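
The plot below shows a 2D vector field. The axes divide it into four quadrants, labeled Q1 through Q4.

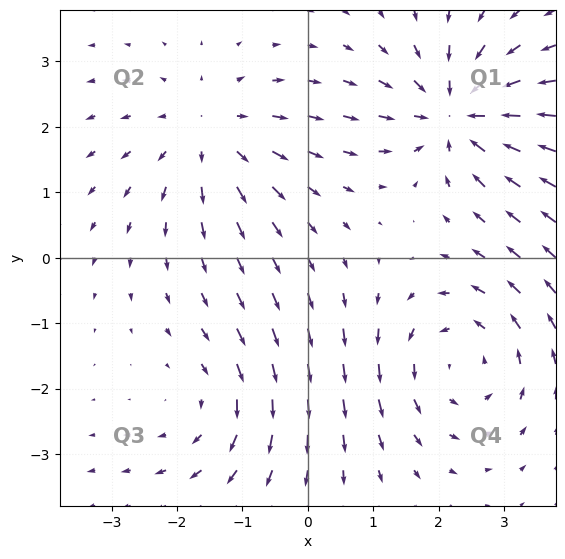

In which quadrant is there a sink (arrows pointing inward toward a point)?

Q1

The sink sits at approximately (2.3, 2.2), which lies in quadrant Q1. The divergence there is about -5, negative as expected for a sink.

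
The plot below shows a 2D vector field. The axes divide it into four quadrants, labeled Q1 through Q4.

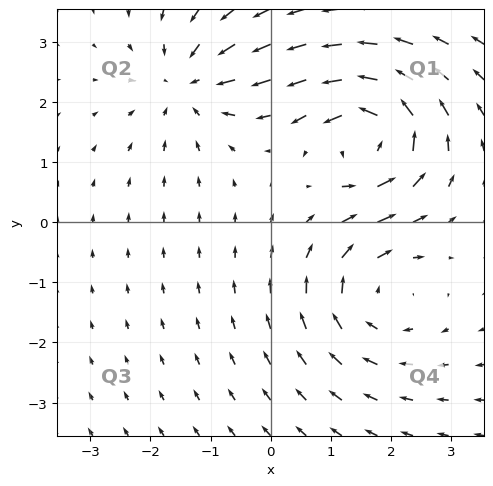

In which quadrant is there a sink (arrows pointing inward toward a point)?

Q2

The sink sits at approximately (-1.4, 2.3), which lies in quadrant Q2. The divergence there is about -4, negative as expected for a sink.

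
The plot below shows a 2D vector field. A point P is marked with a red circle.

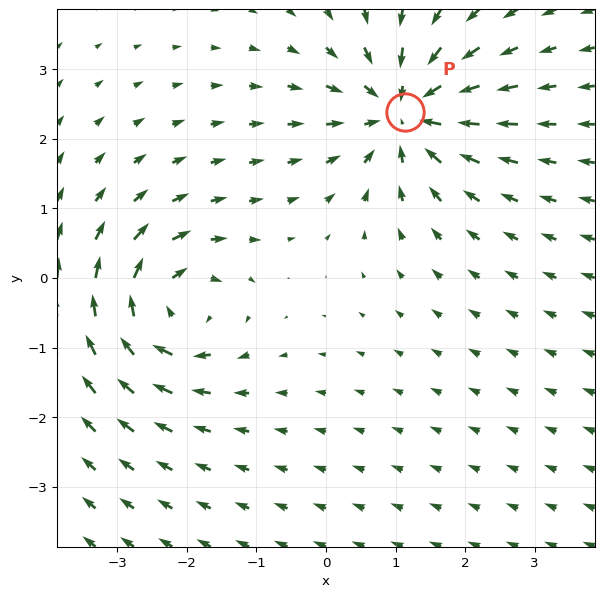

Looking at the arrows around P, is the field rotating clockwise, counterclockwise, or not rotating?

not rotating

Near P at (1.1, 2.4) the arrows show no circulation. The curl there is ≈0.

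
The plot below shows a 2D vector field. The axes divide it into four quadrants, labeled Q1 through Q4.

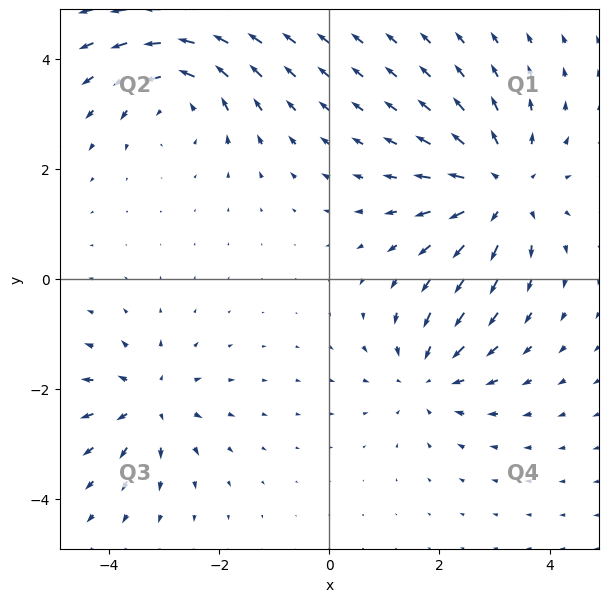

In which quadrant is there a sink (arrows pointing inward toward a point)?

The sink sits at approximately (1.8, -1.7), which lies in quadrant Q4. The divergence there is about -3, negative as expected for a sink.

Q4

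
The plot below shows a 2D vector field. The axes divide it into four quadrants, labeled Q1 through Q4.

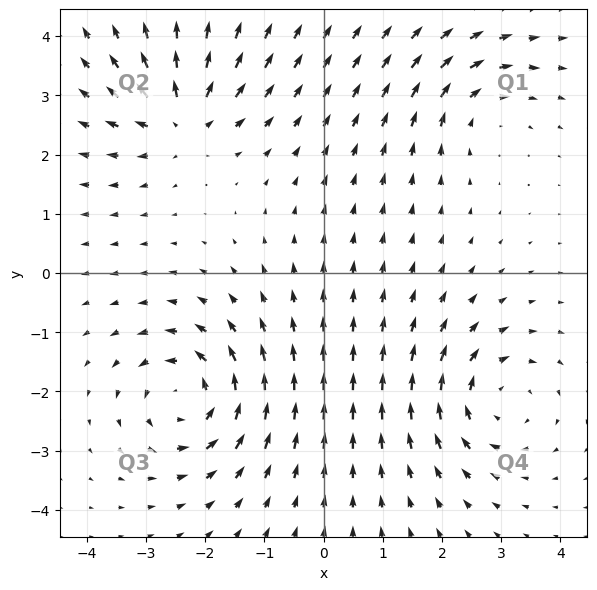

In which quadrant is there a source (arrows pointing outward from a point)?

Q2

The source sits at approximately (-2.4, 2.6), which lies in quadrant Q2. The divergence there is about +6, positive as expected for a source.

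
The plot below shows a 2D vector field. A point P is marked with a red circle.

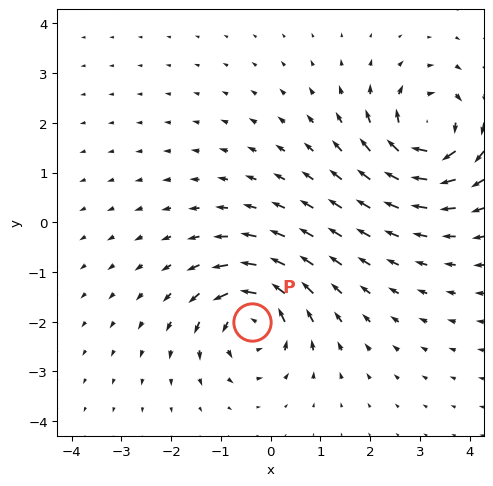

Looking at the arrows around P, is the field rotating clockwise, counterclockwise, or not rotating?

counterclockwise

Near P at (-0.4, -2.0) the arrows circulate counterclockwise. The curl (z-component) there is about +5; positive curl means counterclockwise rotation.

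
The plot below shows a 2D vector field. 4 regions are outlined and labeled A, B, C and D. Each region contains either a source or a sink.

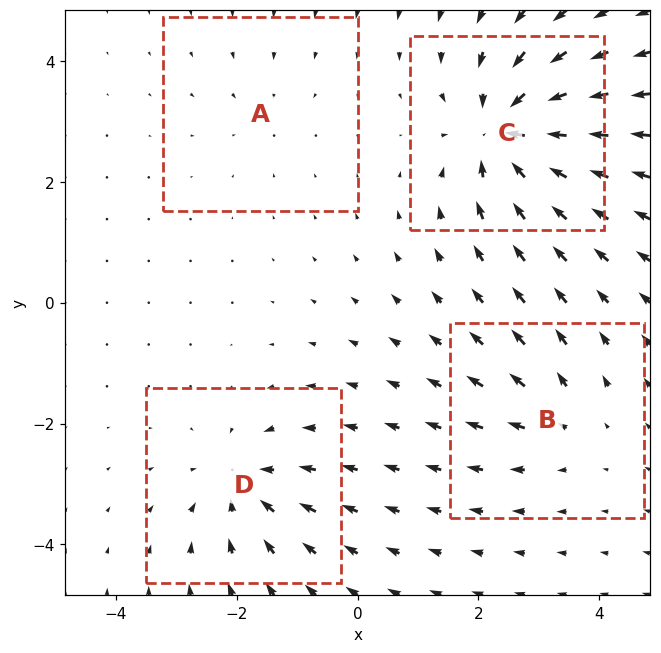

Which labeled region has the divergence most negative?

Divergence at each region's feature centre — A: about -2, B: about +3, C: about -8, D: about -5. Region C is most negative.

C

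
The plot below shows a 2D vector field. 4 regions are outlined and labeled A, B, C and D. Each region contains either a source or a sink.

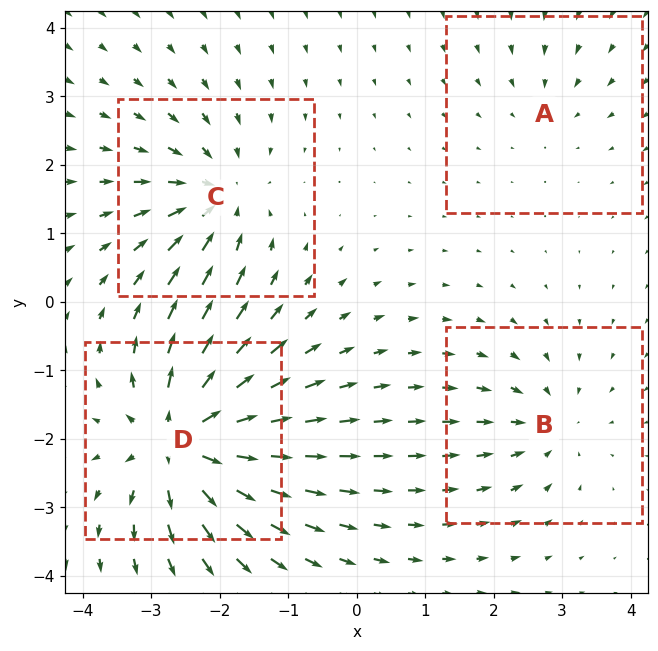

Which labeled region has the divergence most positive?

D

Divergence at each region's feature centre — A: about -2, B: about -4, C: about -5, D: about +8. Region D is most positive.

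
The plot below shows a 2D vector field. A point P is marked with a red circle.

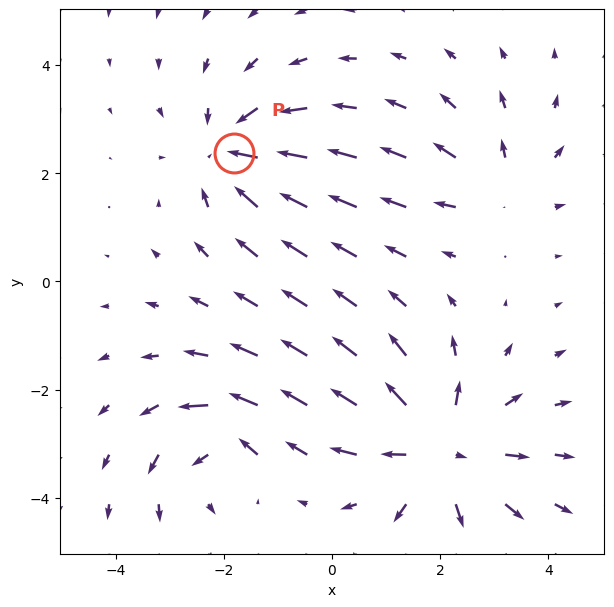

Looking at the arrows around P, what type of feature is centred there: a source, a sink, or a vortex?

At P (-1.8, 2.4) the arrows converge inward. Divergence about -4, curl ≈0 — negative divergence with near-zero curl is a sink.

sink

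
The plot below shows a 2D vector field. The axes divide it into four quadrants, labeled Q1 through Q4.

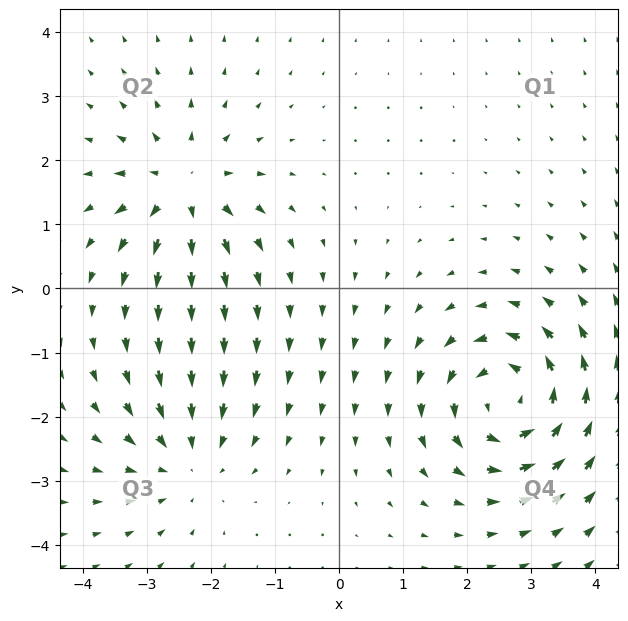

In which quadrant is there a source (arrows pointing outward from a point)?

Q2

The source sits at approximately (-2.4, 1.6), which lies in quadrant Q2. The divergence there is about +4, positive as expected for a source.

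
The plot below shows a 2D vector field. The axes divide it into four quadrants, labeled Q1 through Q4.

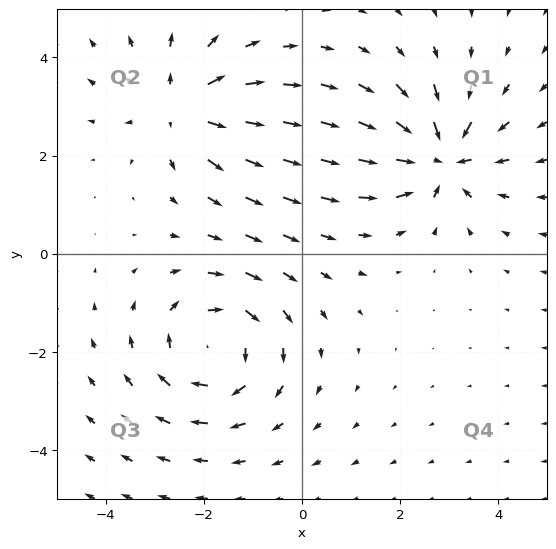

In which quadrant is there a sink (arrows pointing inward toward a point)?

Q1

The sink sits at approximately (2.8, 1.9), which lies in quadrant Q1. The divergence there is about -5, negative as expected for a sink.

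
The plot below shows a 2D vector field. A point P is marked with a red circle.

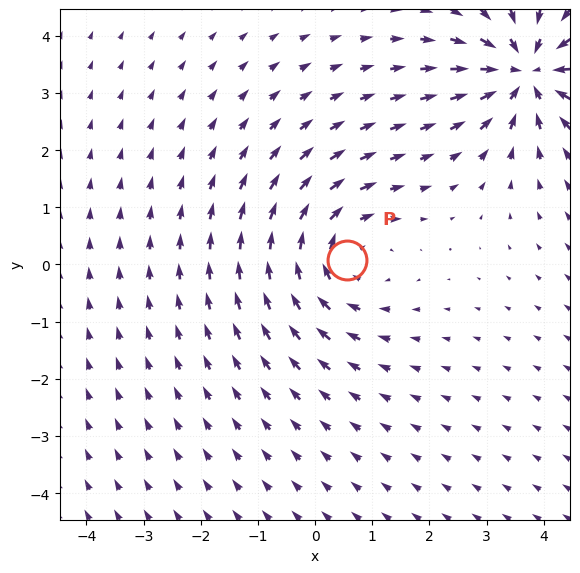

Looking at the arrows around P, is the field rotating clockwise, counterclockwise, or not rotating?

Near P at (0.6, 0.1) the arrows circulate clockwise. The curl (z-component) there is about -4; negative curl means clockwise rotation.

clockwise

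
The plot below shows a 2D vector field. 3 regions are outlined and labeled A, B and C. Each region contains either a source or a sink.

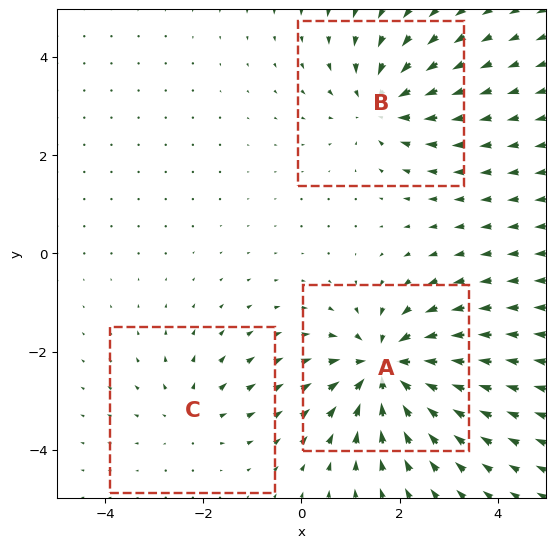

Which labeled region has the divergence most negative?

Divergence at each region's feature centre — A: about -5, B: about -3, C: about +2. Region A is most negative.

A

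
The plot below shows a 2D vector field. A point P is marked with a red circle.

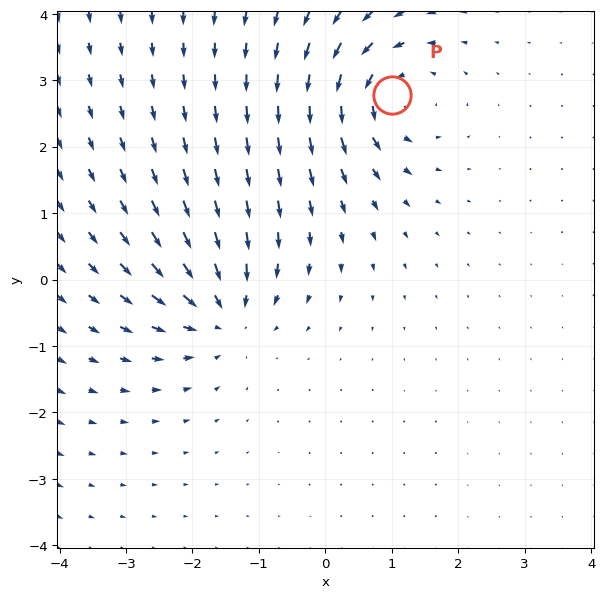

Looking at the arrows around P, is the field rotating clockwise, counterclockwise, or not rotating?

counterclockwise

Near P at (1.0, 2.8) the arrows circulate counterclockwise. The curl (z-component) there is about +6; positive curl means counterclockwise rotation.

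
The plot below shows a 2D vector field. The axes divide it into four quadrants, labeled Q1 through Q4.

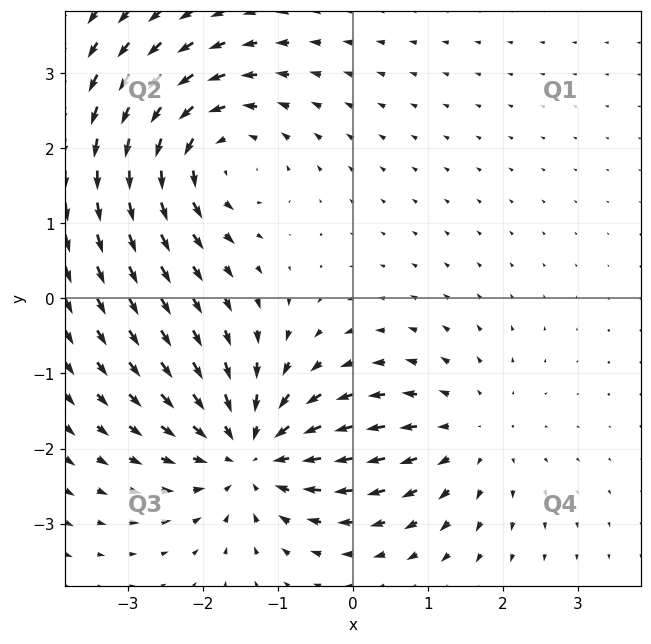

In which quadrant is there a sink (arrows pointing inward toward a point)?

Q3

The sink sits at approximately (-1.3, -2.1), which lies in quadrant Q3. The divergence there is about -4, negative as expected for a sink.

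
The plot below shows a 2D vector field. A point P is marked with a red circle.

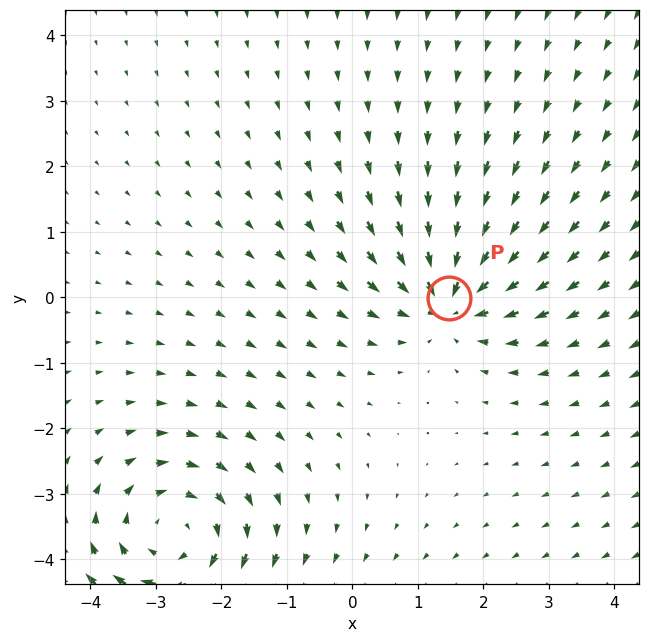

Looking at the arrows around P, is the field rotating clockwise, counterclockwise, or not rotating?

Near P at (1.5, -0.0) the arrows show no circulation. The curl there is ≈0.

not rotating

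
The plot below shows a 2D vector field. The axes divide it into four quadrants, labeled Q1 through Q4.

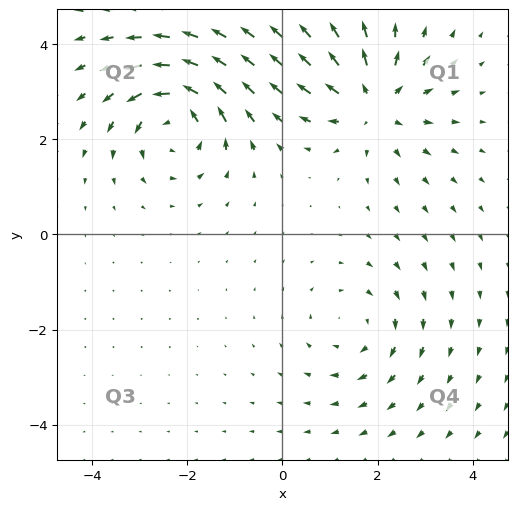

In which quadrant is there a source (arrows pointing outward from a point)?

Q1

The source sits at approximately (1.9, 2.8), which lies in quadrant Q1. The divergence there is about +5, positive as expected for a source.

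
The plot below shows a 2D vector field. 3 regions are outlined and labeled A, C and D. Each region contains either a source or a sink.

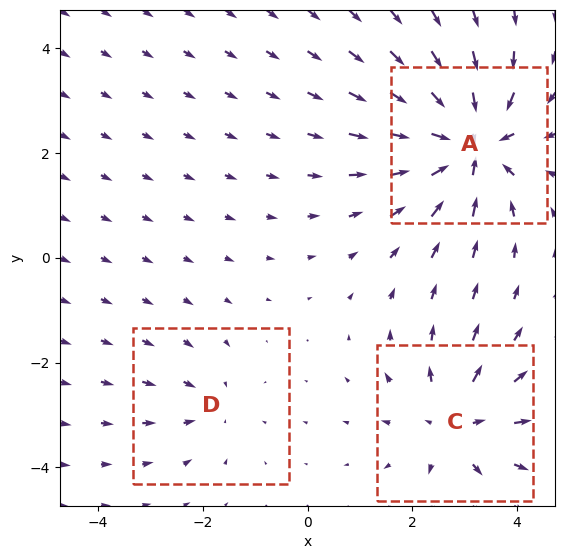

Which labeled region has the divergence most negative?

A

Divergence at each region's feature centre — A: about -5, C: about +4, D: about -2. Region A is most negative.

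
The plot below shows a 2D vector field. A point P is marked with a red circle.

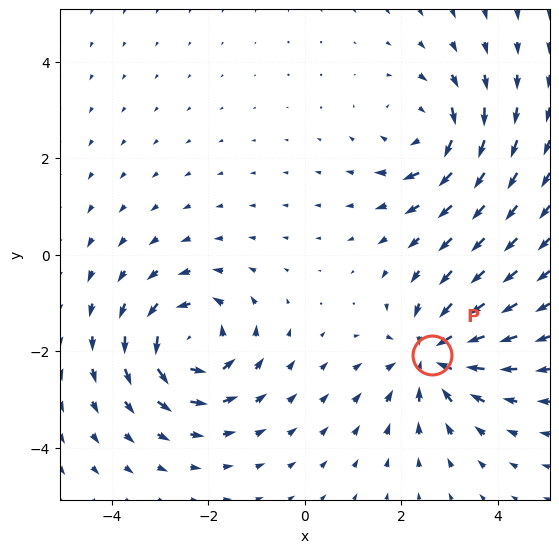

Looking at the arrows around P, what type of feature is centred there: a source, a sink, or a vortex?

At P (2.6, -2.1) the arrows converge inward. Divergence about -4, curl ≈0 — negative divergence with near-zero curl is a sink.

sink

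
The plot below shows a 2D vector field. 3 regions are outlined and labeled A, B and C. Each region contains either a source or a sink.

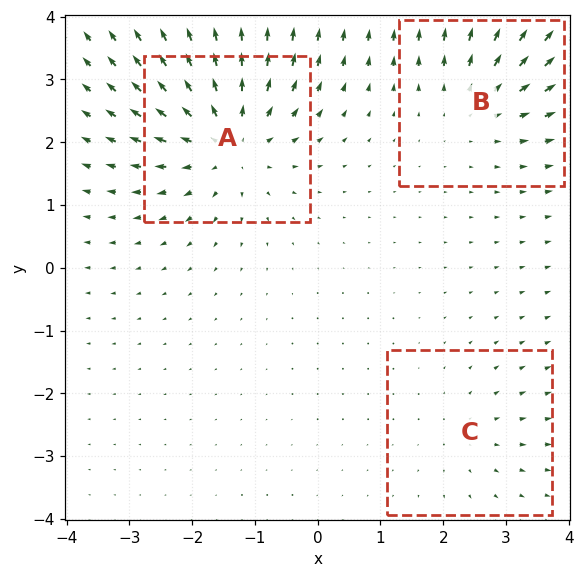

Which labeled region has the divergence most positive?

Divergence at each region's feature centre — A: about +5, B: about +3, C: about +2. Region A is most positive.

A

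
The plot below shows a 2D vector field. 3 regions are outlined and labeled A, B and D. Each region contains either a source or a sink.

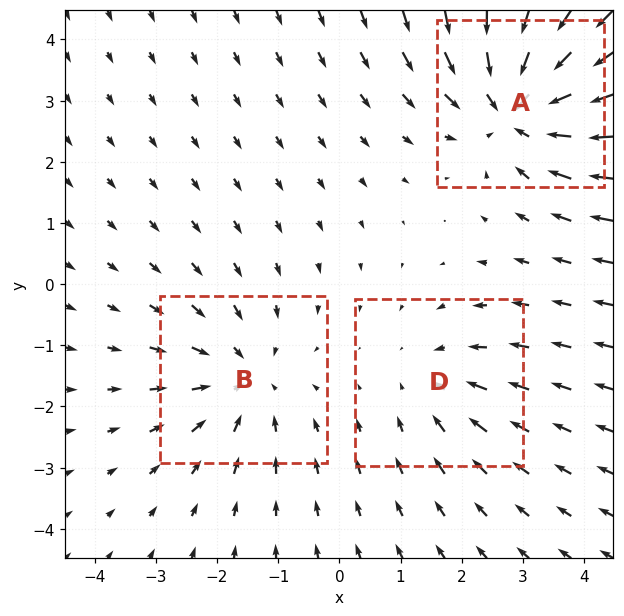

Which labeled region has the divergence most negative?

A

Divergence at each region's feature centre — A: about -4, B: about -3, D: about -2. Region A is most negative.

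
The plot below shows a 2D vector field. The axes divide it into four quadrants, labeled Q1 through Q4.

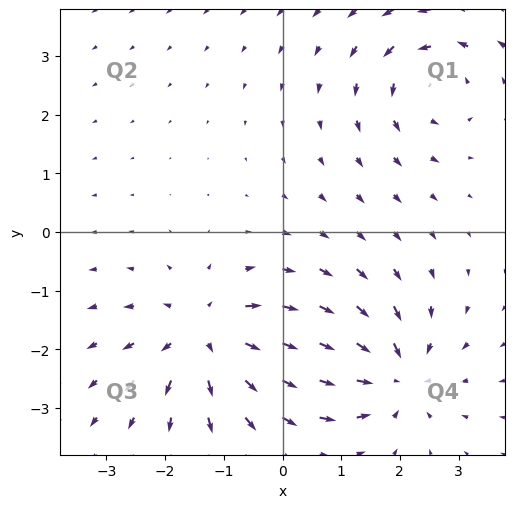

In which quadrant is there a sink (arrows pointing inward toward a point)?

The sink sits at approximately (1.9, -2.4), which lies in quadrant Q4. The divergence there is about -5, negative as expected for a sink.

Q4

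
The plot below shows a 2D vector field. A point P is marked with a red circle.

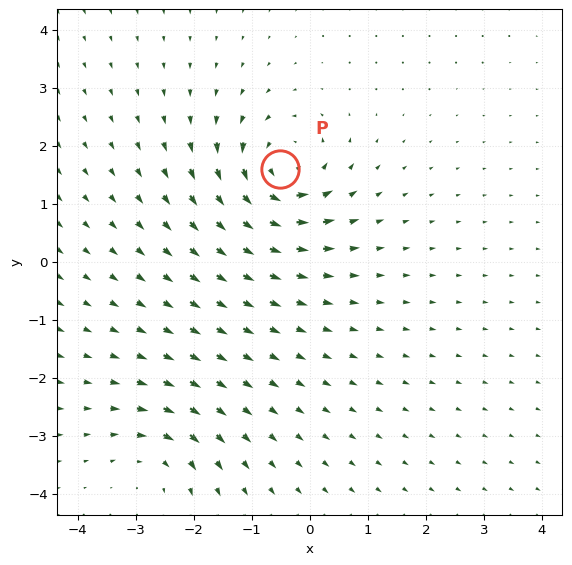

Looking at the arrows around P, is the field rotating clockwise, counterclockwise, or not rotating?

Near P at (-0.5, 1.6) the arrows circulate counterclockwise. The curl (z-component) there is about +7; positive curl means counterclockwise rotation.

counterclockwise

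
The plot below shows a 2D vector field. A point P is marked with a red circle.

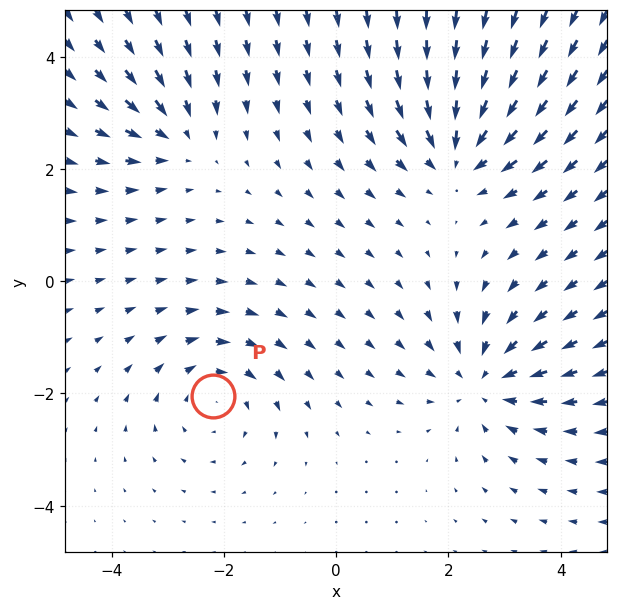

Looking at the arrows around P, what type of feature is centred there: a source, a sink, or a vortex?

At P (-2.2, -2.0) the arrows circulate clockwise. Divergence ≈0, curl about -3 — near-zero divergence with nonzero curl is a vortex.

vortex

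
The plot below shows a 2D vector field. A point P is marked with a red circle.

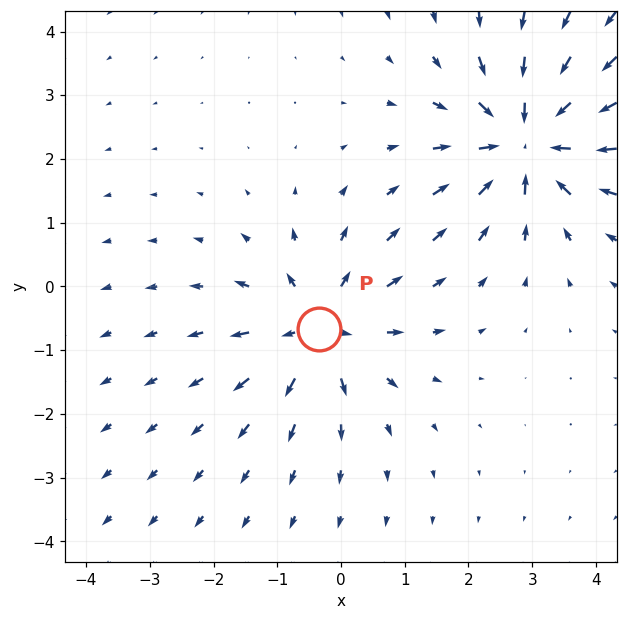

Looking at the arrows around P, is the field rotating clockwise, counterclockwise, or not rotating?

not rotating

Near P at (-0.3, -0.7) the arrows show no circulation. The curl there is ≈0.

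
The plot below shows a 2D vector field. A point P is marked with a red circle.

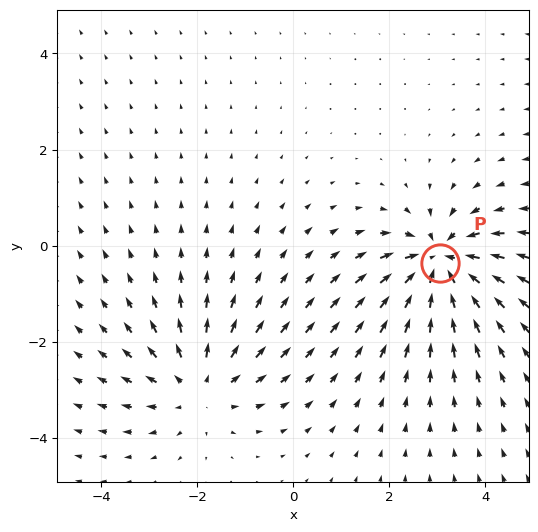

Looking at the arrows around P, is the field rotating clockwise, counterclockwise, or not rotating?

Near P at (3.1, -0.4) the arrows show no circulation. The curl there is ≈0.

not rotating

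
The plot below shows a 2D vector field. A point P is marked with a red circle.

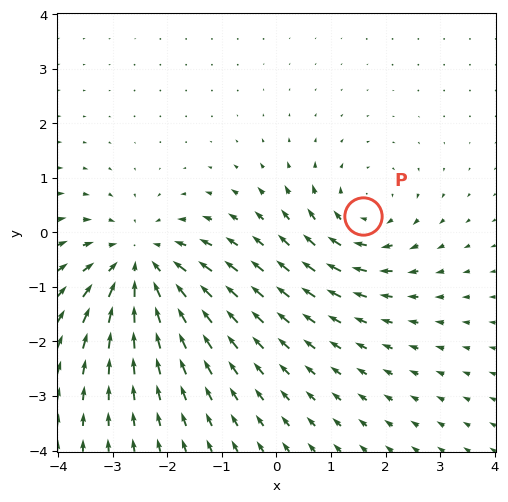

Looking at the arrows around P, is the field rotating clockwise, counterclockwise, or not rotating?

clockwise

Near P at (1.6, 0.3) the arrows circulate clockwise. The curl (z-component) there is about -3; negative curl means clockwise rotation.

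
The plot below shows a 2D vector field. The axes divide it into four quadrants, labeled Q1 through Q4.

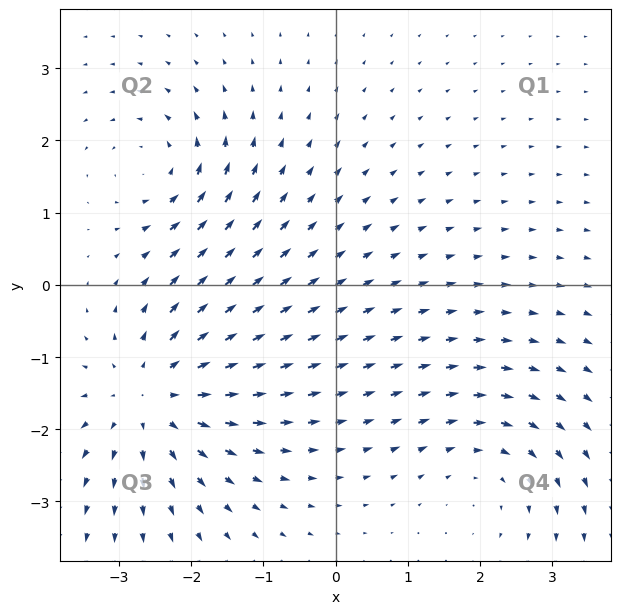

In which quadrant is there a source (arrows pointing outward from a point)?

The source sits at approximately (-2.5, -1.5), which lies in quadrant Q3. The divergence there is about +4, positive as expected for a source.

Q3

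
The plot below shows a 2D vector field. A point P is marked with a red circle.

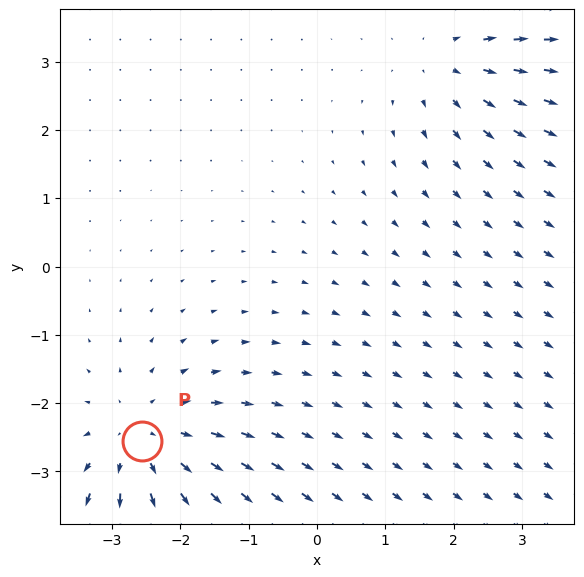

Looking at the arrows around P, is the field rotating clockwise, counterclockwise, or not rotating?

not rotating

Near P at (-2.6, -2.6) the arrows show no circulation. The curl there is ≈0.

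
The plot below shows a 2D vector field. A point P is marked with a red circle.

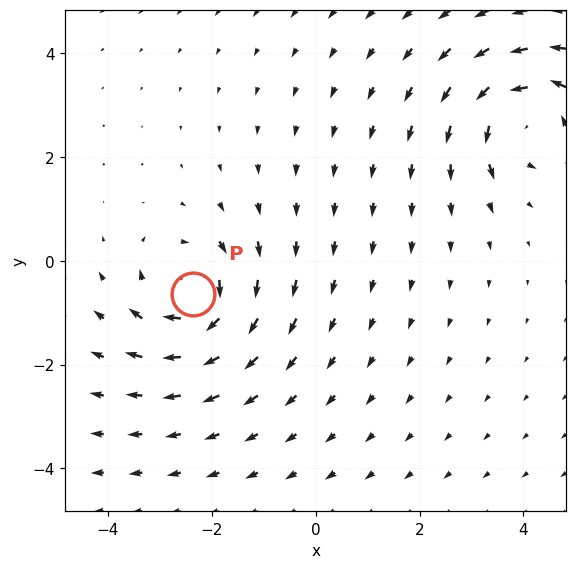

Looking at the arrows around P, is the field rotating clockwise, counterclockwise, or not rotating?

clockwise

Near P at (-2.4, -0.6) the arrows circulate clockwise. The curl (z-component) there is about -5; negative curl means clockwise rotation.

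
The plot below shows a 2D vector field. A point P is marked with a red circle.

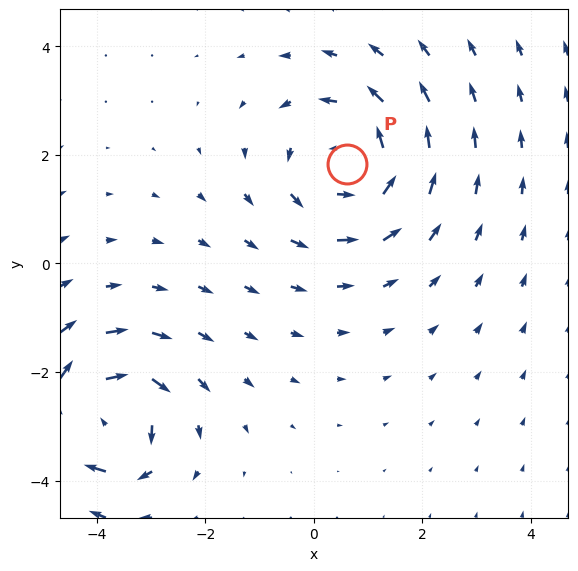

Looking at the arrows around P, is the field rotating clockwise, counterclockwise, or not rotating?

counterclockwise

Near P at (0.6, 1.8) the arrows circulate counterclockwise. The curl (z-component) there is about +3; positive curl means counterclockwise rotation.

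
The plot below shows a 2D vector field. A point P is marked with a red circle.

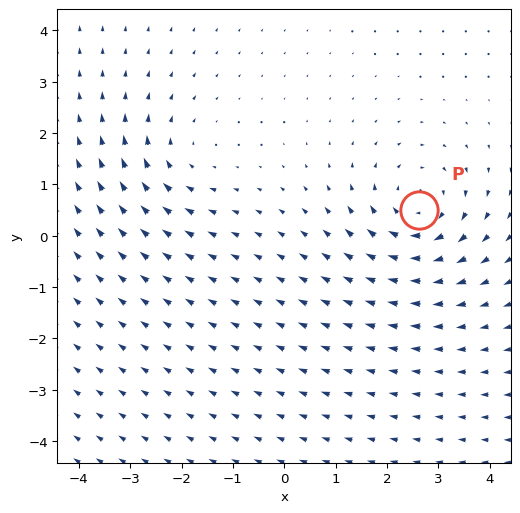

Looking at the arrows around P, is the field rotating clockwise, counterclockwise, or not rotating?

Near P at (2.6, 0.5) the arrows circulate clockwise. The curl (z-component) there is about -4; negative curl means clockwise rotation.

clockwise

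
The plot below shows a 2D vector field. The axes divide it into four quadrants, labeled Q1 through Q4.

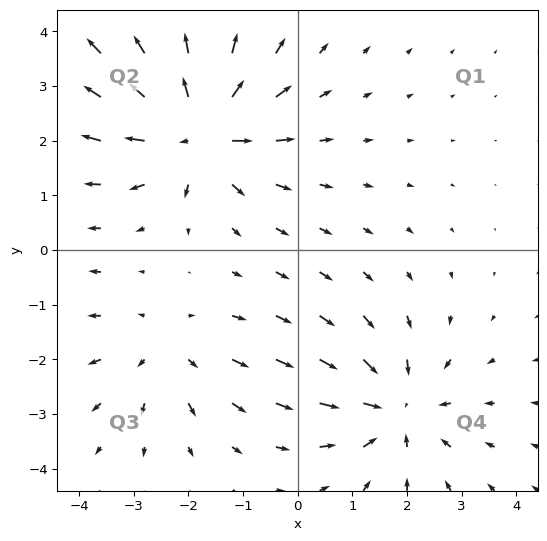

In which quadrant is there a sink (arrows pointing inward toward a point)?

Q4

The sink sits at approximately (1.8, -2.9), which lies in quadrant Q4. The divergence there is about -4, negative as expected for a sink.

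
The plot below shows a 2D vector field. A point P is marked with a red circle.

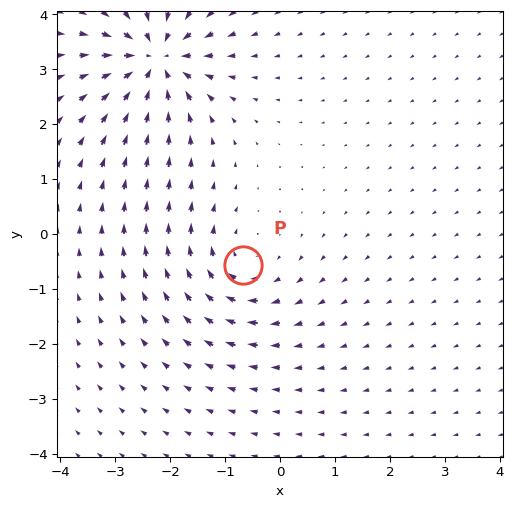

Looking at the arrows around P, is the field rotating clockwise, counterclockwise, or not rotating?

clockwise

Near P at (-0.7, -0.6) the arrows circulate clockwise. The curl (z-component) there is about -4; negative curl means clockwise rotation.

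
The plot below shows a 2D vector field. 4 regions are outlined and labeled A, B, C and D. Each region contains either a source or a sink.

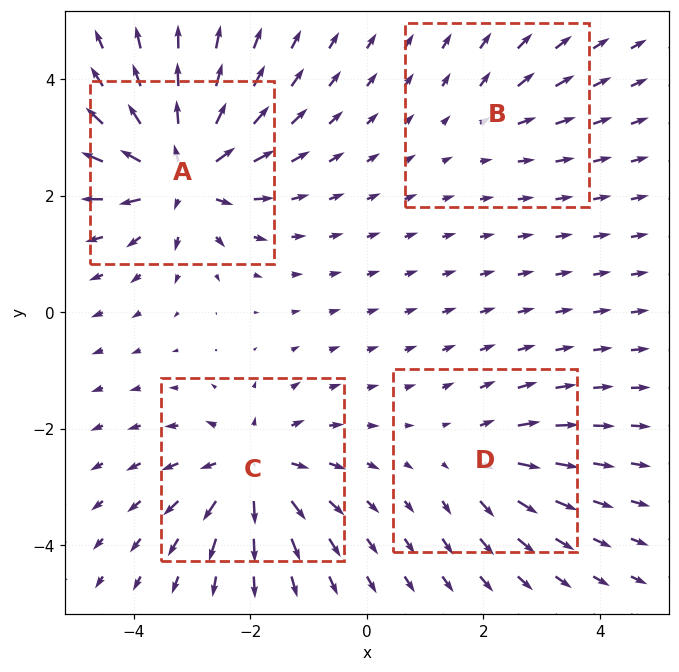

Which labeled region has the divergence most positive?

Divergence at each region's feature centre — A: about +8, B: about +2, C: about +6, D: about +4. Region A is most positive.

A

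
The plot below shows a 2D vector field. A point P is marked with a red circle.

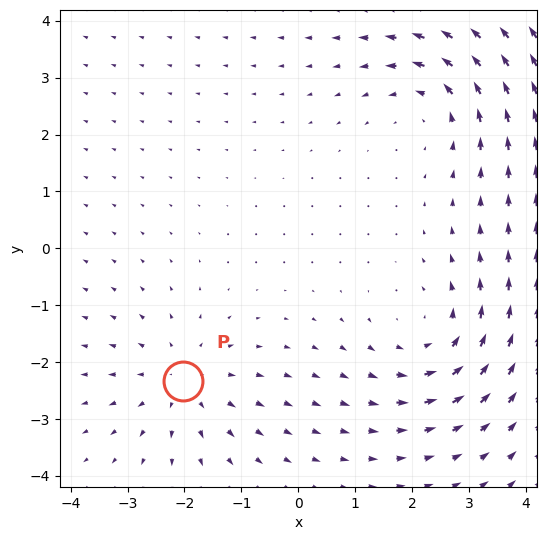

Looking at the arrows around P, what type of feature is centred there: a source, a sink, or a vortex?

source

At P (-2.0, -2.3) the arrows spread outward. Divergence about +3, curl ≈0 — positive divergence with near-zero curl is a source.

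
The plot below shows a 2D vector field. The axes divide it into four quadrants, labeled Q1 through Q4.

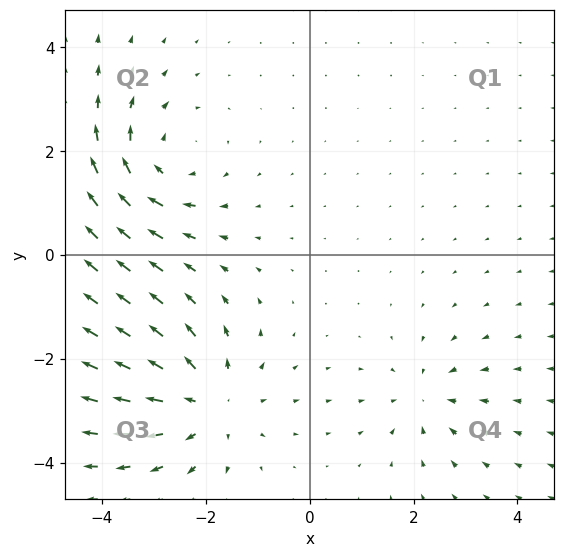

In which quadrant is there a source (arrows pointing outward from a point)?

Q3

The source sits at approximately (-2.0, -2.9), which lies in quadrant Q3. The divergence there is about +4, positive as expected for a source.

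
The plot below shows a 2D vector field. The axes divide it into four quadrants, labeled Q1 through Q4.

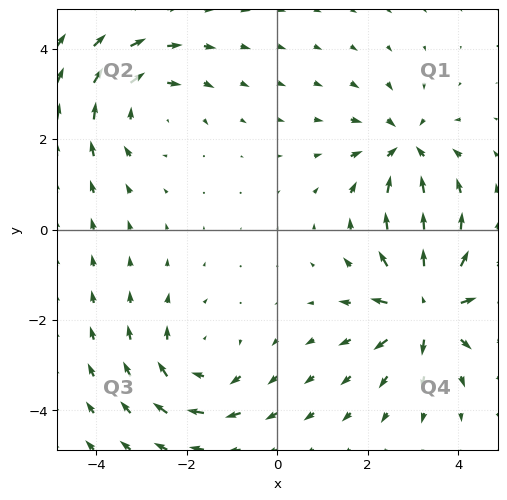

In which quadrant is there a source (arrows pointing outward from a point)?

Q4

The source sits at approximately (3.3, -1.7), which lies in quadrant Q4. The divergence there is about +6, positive as expected for a source.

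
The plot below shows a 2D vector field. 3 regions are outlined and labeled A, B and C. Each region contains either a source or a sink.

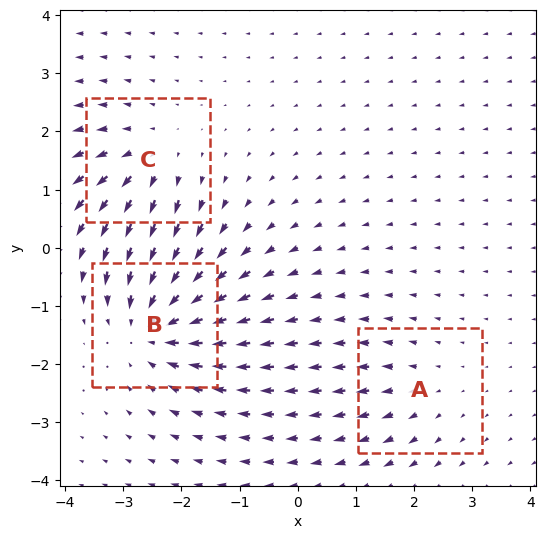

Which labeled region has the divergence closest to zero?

A

Divergence at each region's feature centre — A: about +2, B: about -5, C: about +3. Region A is closest to zero.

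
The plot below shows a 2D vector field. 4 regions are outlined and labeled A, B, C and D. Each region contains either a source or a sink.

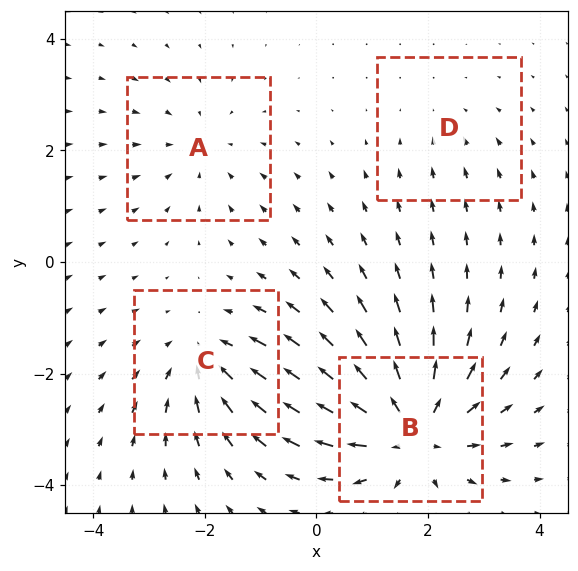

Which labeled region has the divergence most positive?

Divergence at each region's feature centre — A: about -3, B: about +6, C: about -4, D: about -2. Region B is most positive.

B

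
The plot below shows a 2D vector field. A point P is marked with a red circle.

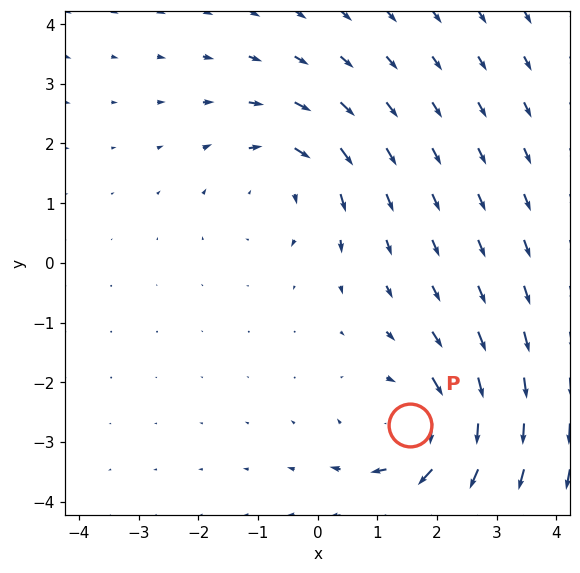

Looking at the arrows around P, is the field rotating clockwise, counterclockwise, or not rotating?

clockwise

Near P at (1.6, -2.7) the arrows circulate clockwise. The curl (z-component) there is about -4; negative curl means clockwise rotation.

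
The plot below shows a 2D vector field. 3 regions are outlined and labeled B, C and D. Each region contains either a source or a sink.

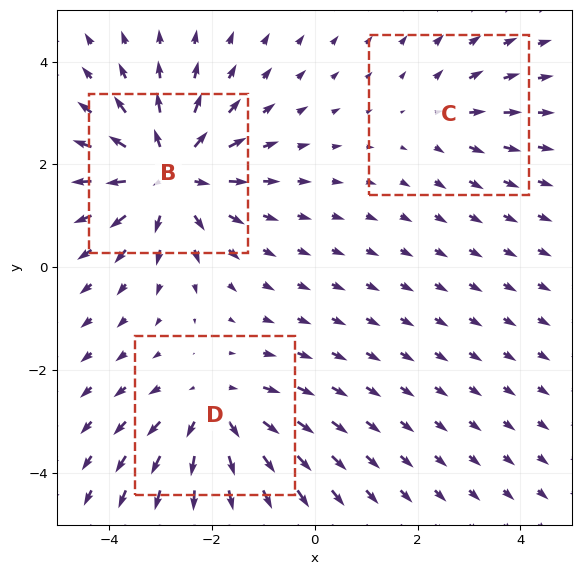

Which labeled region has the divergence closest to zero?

Divergence at each region's feature centre — B: about +5, C: about +2, D: about +3. Region C is closest to zero.

C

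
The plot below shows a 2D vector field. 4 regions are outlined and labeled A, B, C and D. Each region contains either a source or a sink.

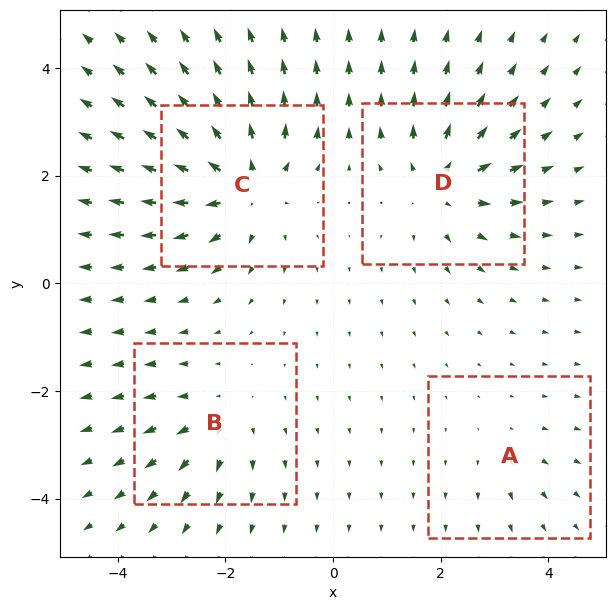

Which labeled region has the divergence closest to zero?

A

Divergence at each region's feature centre — A: about +2, B: about +4, C: about +7, D: about +6. Region A is closest to zero.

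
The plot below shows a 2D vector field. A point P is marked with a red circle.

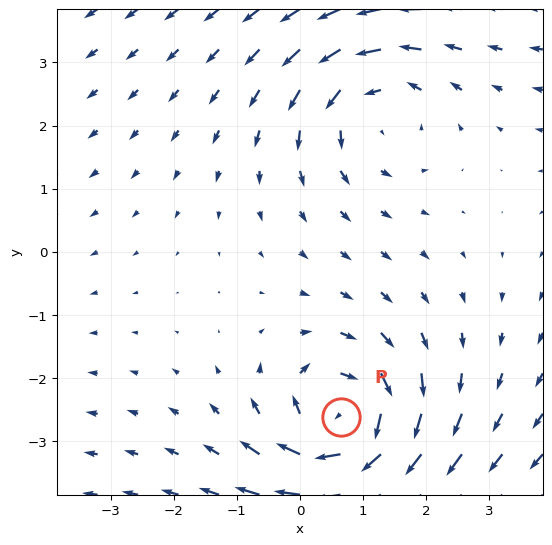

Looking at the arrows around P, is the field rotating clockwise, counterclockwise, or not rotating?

Near P at (0.6, -2.6) the arrows circulate clockwise. The curl (z-component) there is about -4; negative curl means clockwise rotation.

clockwise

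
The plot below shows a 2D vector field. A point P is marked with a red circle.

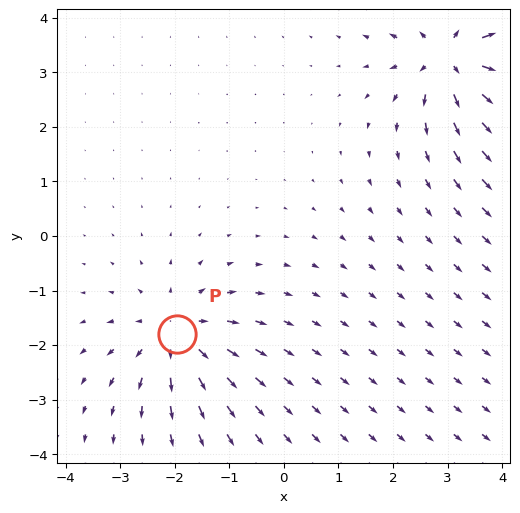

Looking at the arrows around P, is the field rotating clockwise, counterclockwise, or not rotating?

not rotating

Near P at (-2.0, -1.8) the arrows show no circulation. The curl there is ≈0.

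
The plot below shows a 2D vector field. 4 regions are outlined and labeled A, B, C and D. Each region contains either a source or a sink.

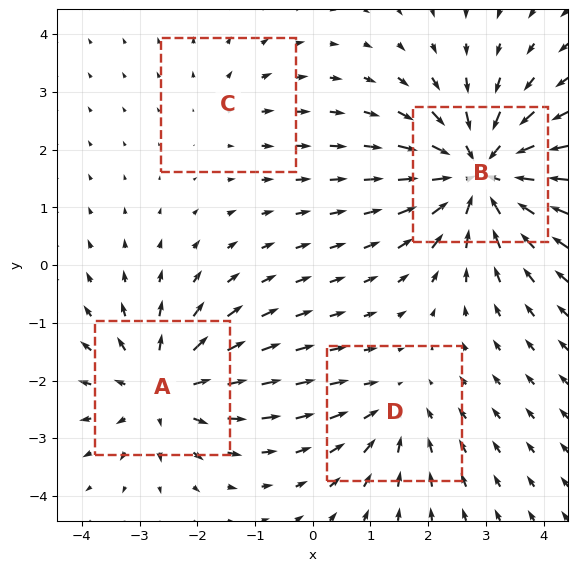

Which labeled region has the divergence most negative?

B

Divergence at each region's feature centre — A: about +5, B: about -7, C: about +2, D: about -3. Region B is most negative.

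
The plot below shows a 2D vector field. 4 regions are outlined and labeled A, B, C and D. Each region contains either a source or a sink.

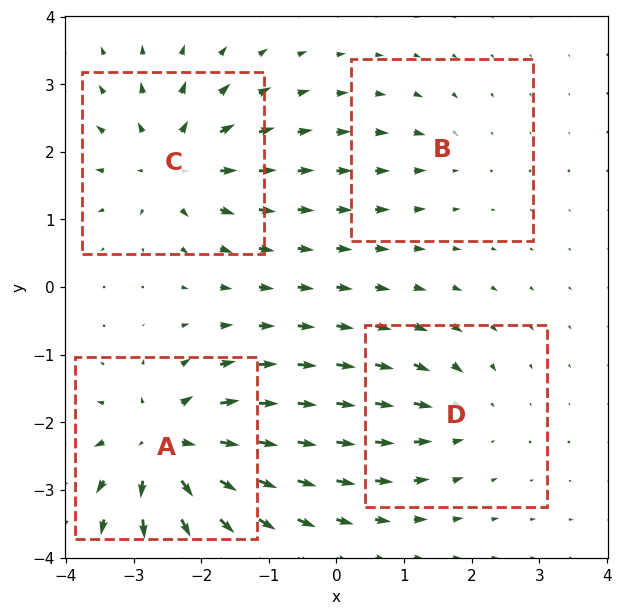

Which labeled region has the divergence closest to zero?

B

Divergence at each region's feature centre — A: about +8, B: about -2, C: about +6, D: about -4. Region B is closest to zero.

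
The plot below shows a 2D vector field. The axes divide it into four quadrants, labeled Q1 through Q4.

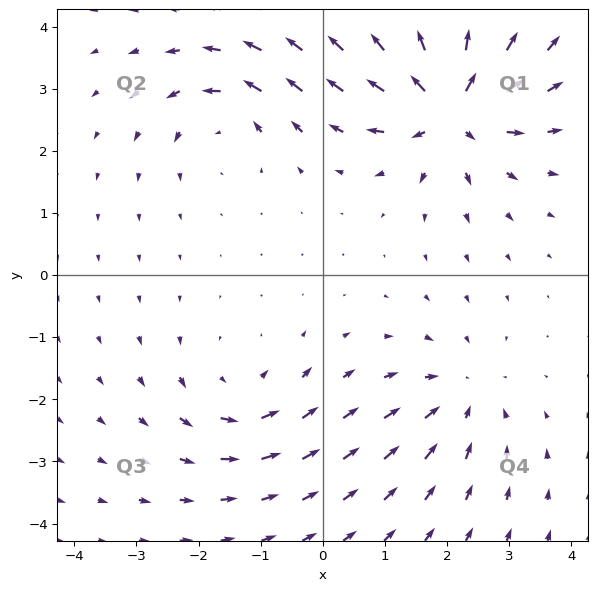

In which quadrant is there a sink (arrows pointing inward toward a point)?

The sink sits at approximately (2.2, -1.9), which lies in quadrant Q4. The divergence there is about -3, negative as expected for a sink.

Q4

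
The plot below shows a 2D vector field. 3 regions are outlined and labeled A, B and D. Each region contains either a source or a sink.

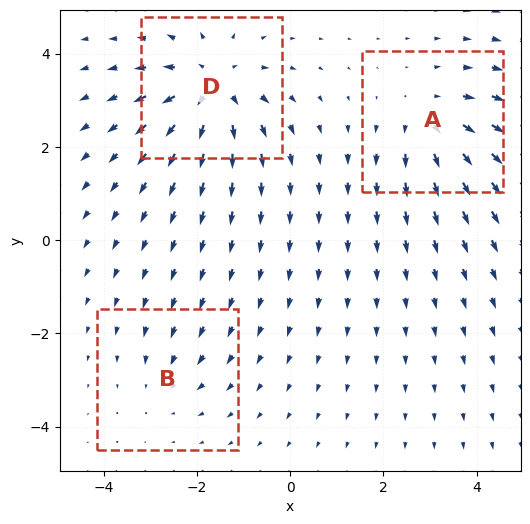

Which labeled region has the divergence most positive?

D

Divergence at each region's feature centre — A: about +3, B: about -2, D: about +5. Region D is most positive.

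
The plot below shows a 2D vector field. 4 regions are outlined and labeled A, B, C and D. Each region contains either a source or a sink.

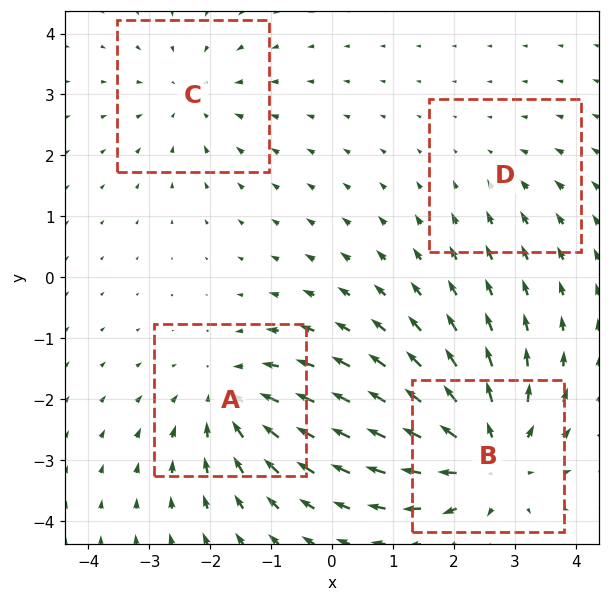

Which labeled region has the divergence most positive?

B

Divergence at each region's feature centre — A: about -4, B: about +6, C: about -3, D: about -2. Region B is most positive.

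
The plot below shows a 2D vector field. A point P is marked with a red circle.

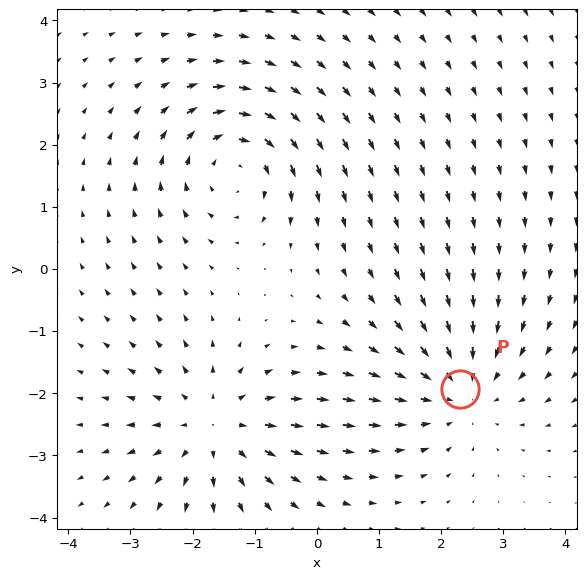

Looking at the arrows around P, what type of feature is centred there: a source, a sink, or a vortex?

sink

At P (2.3, -1.9) the arrows converge inward. Divergence about -3, curl ≈0 — negative divergence with near-zero curl is a sink.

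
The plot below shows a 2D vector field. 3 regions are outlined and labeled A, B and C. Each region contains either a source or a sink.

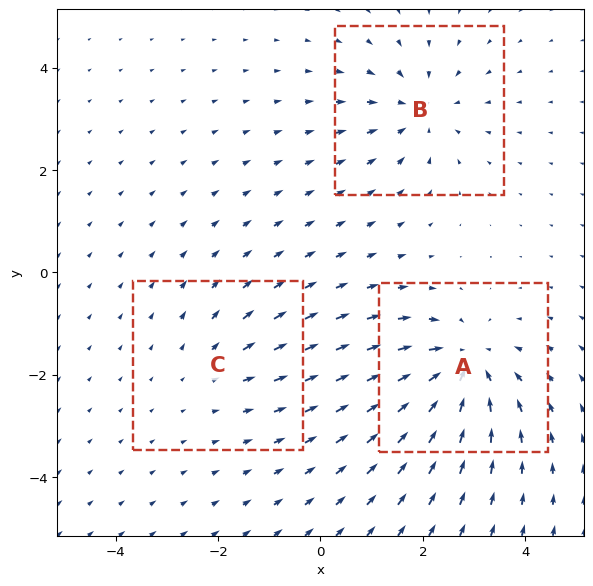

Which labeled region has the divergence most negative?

Divergence at each region's feature centre — A: about -4, B: about -3, C: about +2. Region A is most negative.

A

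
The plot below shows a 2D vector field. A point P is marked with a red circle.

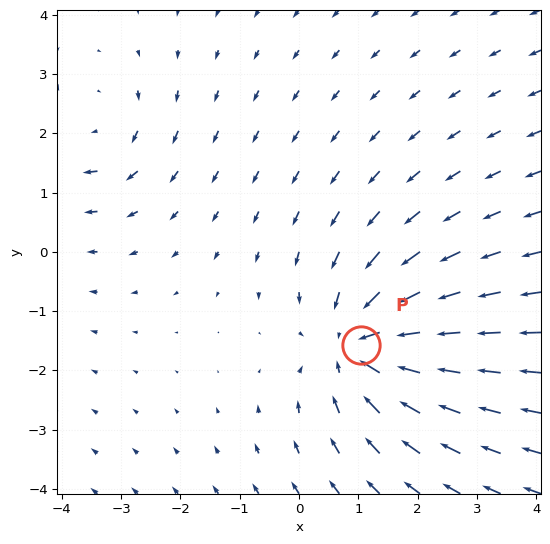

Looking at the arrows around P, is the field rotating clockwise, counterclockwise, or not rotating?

Near P at (1.0, -1.6) the arrows show no circulation. The curl there is ≈0.

not rotating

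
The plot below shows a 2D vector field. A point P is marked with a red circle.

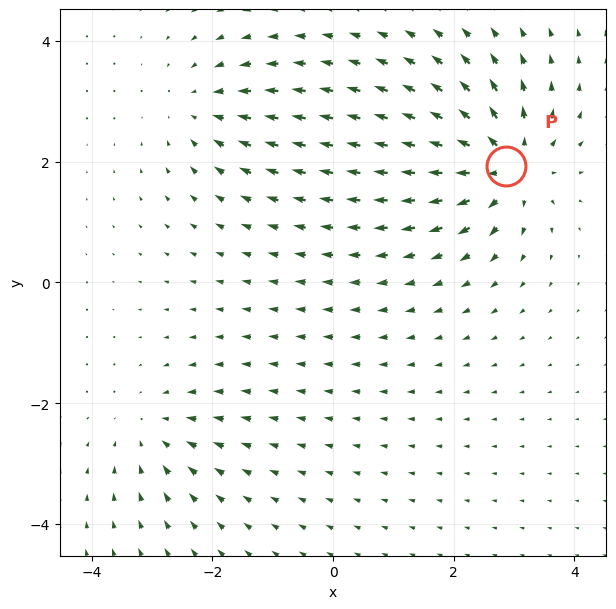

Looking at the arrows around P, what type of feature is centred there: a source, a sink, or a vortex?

At P (2.9, 1.9) the arrows spread outward. Divergence about +5, curl ≈0 — positive divergence with near-zero curl is a source.

source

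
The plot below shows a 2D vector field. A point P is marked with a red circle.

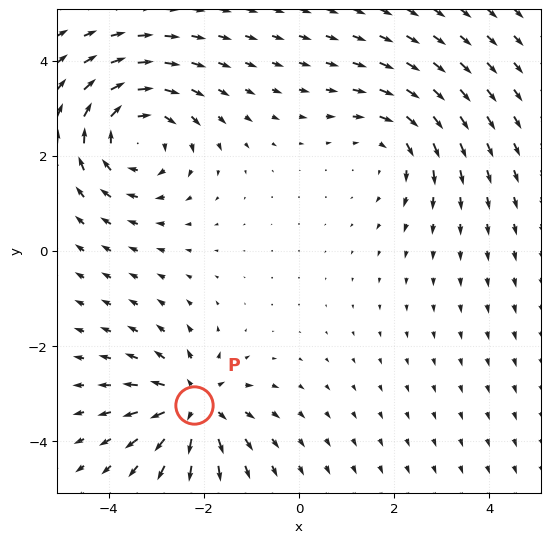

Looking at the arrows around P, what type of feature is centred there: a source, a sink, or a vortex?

source

At P (-2.2, -3.2) the arrows spread outward. Divergence about +5, curl ≈0 — positive divergence with near-zero curl is a source.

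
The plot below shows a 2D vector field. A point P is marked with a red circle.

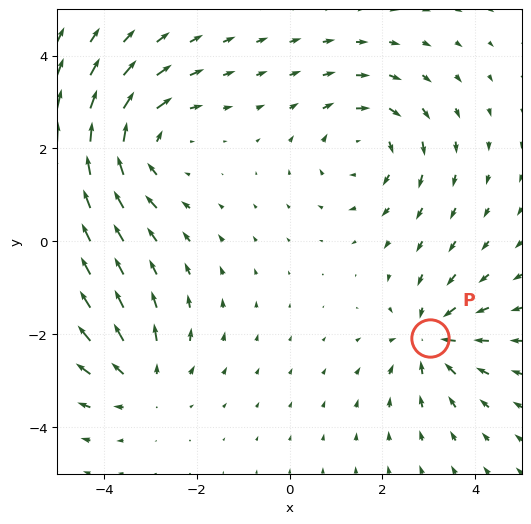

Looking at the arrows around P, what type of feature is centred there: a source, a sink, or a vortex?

sink

At P (3.0, -2.1) the arrows converge inward. Divergence about -5, curl ≈0 — negative divergence with near-zero curl is a sink.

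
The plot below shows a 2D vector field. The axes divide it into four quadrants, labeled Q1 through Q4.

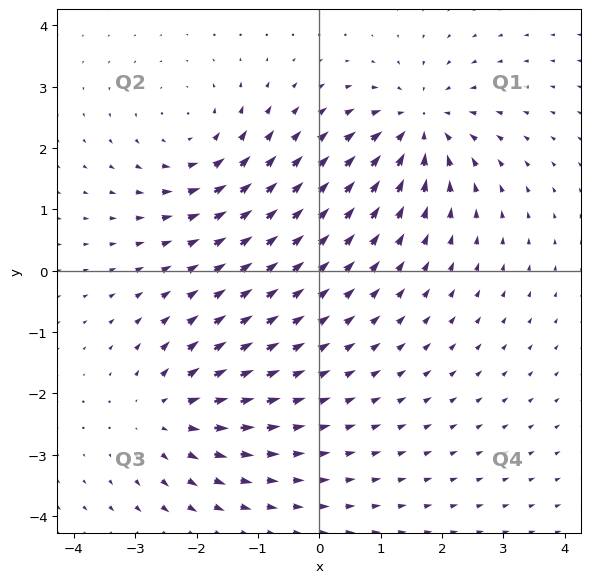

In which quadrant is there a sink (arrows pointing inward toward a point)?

Q1

The sink sits at approximately (1.6, 2.4), which lies in quadrant Q1. The divergence there is about -5, negative as expected for a sink.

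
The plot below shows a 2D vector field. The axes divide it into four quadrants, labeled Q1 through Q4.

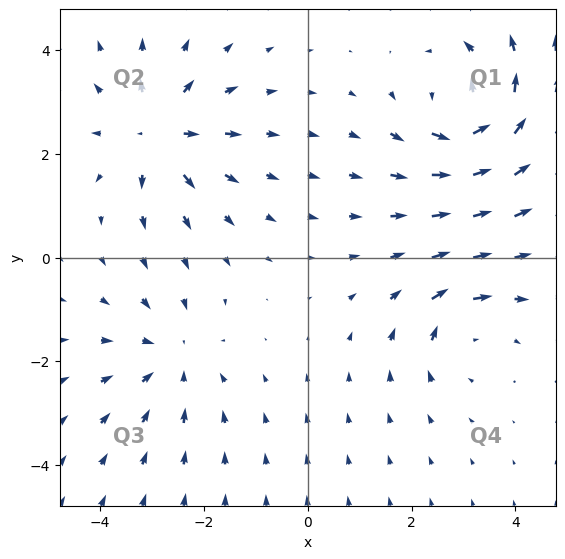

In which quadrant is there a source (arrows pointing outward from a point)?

The source sits at approximately (-2.9, 2.4), which lies in quadrant Q2. The divergence there is about +5, positive as expected for a source.

Q2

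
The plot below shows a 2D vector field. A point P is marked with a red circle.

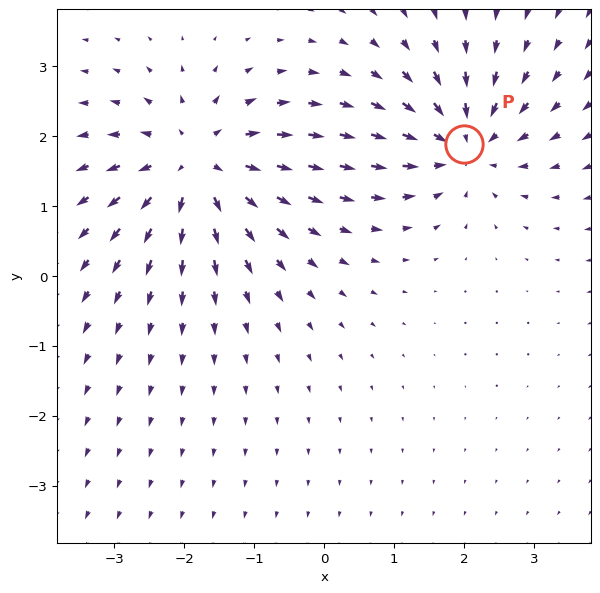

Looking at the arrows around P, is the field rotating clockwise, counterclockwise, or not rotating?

not rotating

Near P at (2.0, 1.9) the arrows show no circulation. The curl there is ≈0.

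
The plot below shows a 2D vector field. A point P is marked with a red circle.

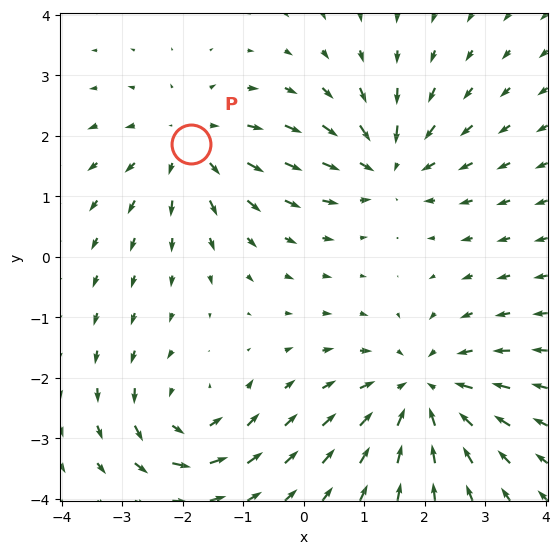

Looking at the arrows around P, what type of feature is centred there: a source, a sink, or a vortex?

source

At P (-1.9, 1.9) the arrows spread outward. Divergence about +4, curl ≈0 — positive divergence with near-zero curl is a source.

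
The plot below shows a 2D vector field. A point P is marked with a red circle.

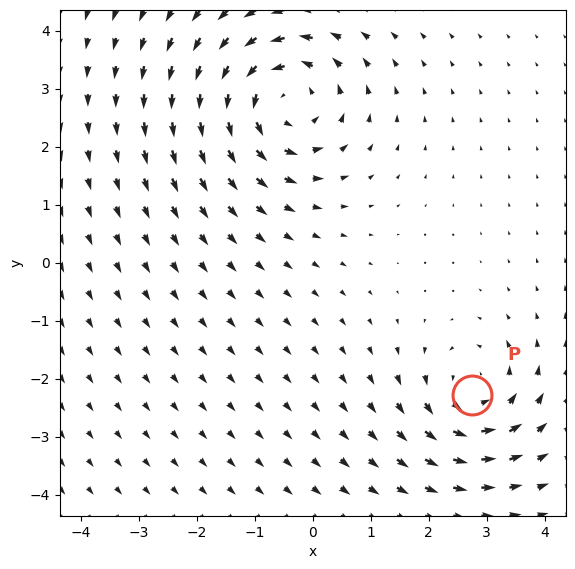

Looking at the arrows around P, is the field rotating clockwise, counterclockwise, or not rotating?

counterclockwise

Near P at (2.7, -2.3) the arrows circulate counterclockwise. The curl (z-component) there is about +3; positive curl means counterclockwise rotation.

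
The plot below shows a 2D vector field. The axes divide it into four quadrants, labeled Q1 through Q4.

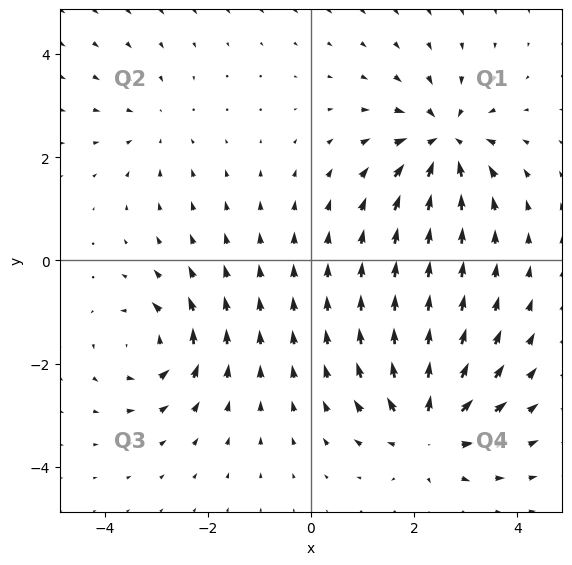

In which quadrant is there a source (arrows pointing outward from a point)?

The source sits at approximately (2.3, -3.3), which lies in quadrant Q4. The divergence there is about +6, positive as expected for a source.

Q4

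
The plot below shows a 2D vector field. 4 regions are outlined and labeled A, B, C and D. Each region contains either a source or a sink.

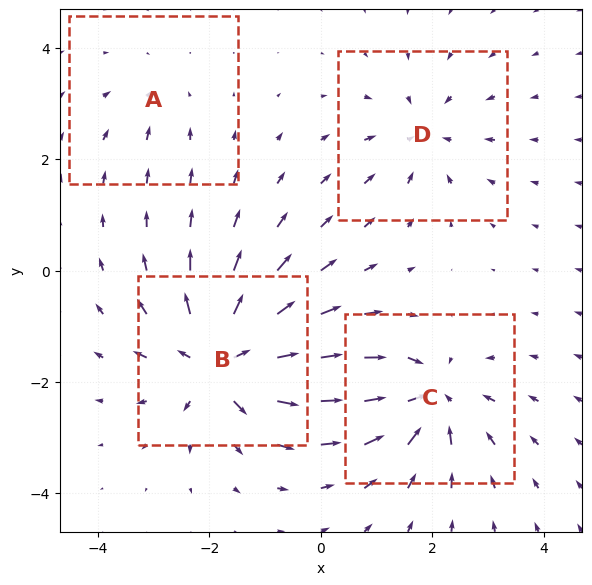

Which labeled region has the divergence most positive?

B

Divergence at each region's feature centre — A: about -2, B: about +8, C: about -6, D: about -4. Region B is most positive.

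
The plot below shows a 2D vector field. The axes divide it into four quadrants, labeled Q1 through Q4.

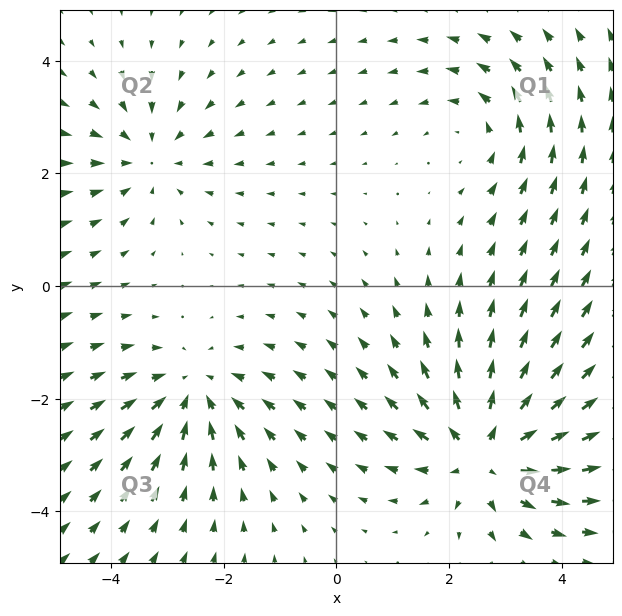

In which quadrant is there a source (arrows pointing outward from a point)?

The source sits at approximately (2.7, -2.9), which lies in quadrant Q4. The divergence there is about +5, positive as expected for a source.

Q4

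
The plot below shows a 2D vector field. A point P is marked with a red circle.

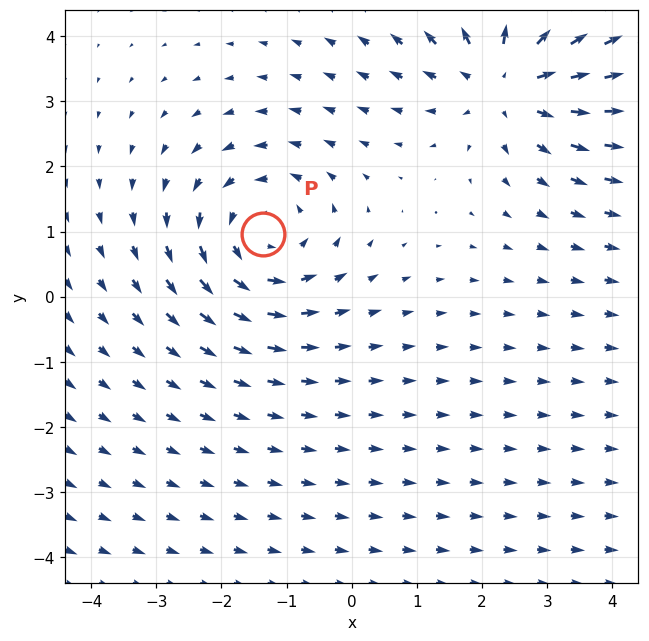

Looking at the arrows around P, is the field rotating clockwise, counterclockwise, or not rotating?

counterclockwise

Near P at (-1.4, 1.0) the arrows circulate counterclockwise. The curl (z-component) there is about +3; positive curl means counterclockwise rotation.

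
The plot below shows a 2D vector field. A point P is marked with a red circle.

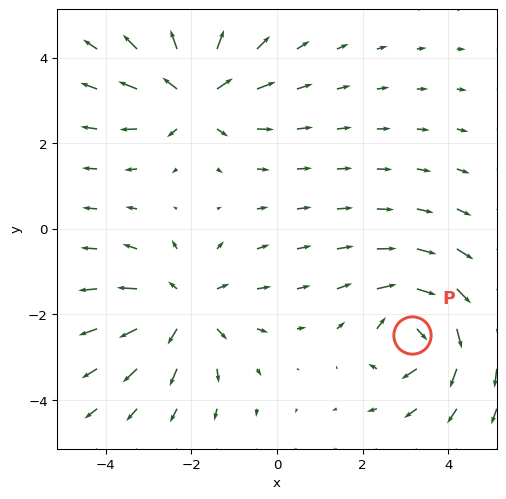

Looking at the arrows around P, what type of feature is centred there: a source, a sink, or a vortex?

At P (3.2, -2.5) the arrows circulate clockwise. Divergence ≈0, curl about -6 — near-zero divergence with nonzero curl is a vortex.

vortex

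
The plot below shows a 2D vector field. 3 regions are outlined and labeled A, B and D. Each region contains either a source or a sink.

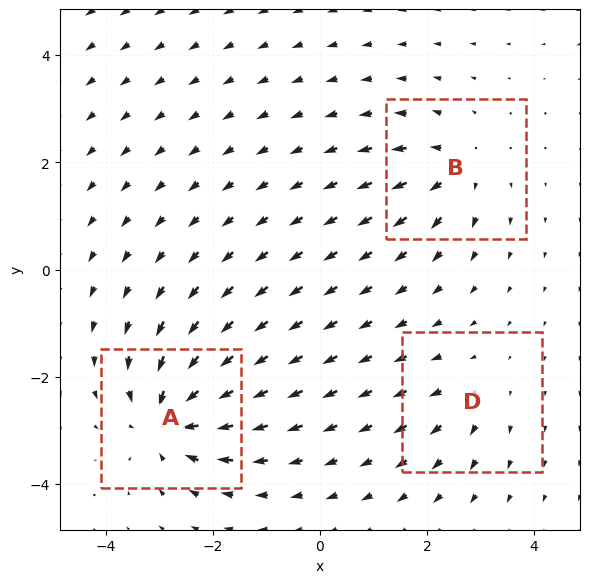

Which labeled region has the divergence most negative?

A

Divergence at each region's feature centre — A: about -6, B: about +4, D: about +2. Region A is most negative.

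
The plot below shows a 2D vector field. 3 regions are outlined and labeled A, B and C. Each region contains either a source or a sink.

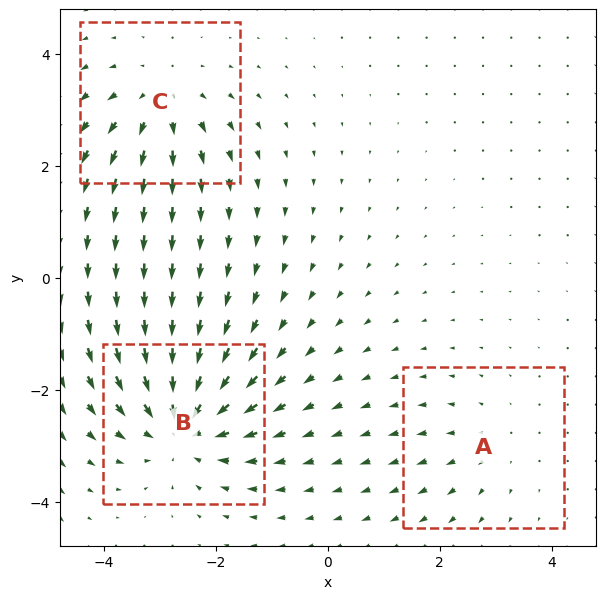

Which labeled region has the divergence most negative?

Divergence at each region's feature centre — A: about +2, B: about -5, C: about +3. Region B is most negative.

B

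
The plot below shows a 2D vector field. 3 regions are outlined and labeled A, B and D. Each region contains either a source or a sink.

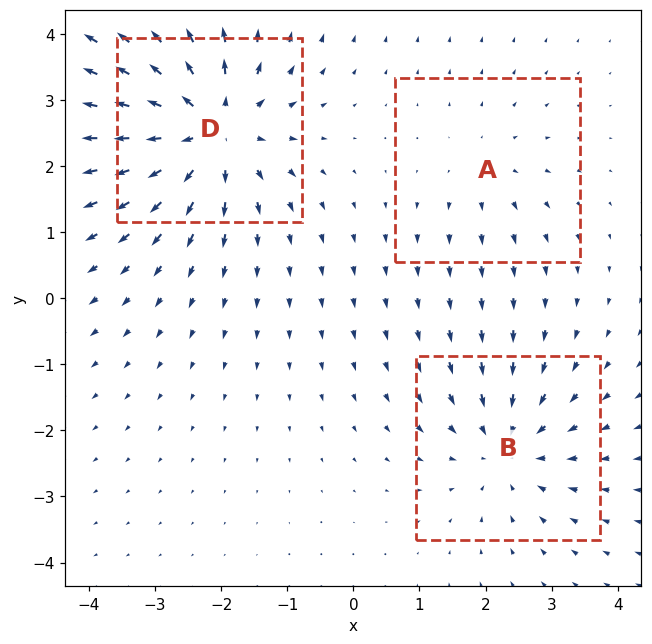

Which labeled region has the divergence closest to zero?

A

Divergence at each region's feature centre — A: about +2, B: about -4, D: about +5. Region A is closest to zero.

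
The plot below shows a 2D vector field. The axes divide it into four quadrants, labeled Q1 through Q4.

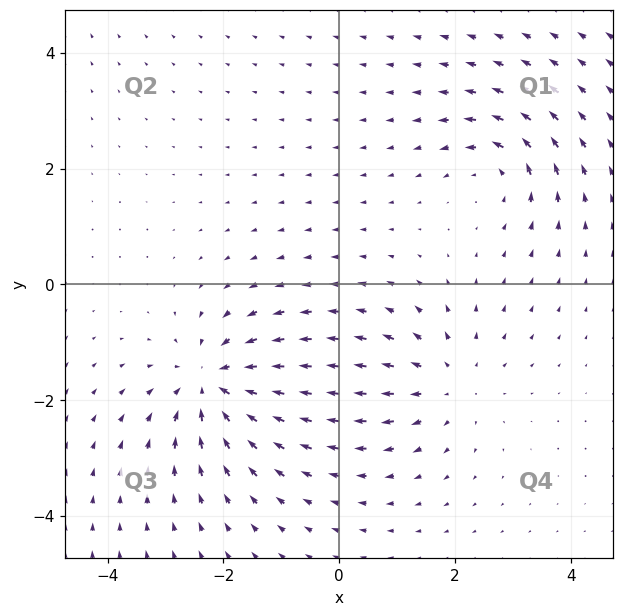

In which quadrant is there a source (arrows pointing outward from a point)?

Q4

The source sits at approximately (1.9, -1.7), which lies in quadrant Q4. The divergence there is about +3, positive as expected for a source.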